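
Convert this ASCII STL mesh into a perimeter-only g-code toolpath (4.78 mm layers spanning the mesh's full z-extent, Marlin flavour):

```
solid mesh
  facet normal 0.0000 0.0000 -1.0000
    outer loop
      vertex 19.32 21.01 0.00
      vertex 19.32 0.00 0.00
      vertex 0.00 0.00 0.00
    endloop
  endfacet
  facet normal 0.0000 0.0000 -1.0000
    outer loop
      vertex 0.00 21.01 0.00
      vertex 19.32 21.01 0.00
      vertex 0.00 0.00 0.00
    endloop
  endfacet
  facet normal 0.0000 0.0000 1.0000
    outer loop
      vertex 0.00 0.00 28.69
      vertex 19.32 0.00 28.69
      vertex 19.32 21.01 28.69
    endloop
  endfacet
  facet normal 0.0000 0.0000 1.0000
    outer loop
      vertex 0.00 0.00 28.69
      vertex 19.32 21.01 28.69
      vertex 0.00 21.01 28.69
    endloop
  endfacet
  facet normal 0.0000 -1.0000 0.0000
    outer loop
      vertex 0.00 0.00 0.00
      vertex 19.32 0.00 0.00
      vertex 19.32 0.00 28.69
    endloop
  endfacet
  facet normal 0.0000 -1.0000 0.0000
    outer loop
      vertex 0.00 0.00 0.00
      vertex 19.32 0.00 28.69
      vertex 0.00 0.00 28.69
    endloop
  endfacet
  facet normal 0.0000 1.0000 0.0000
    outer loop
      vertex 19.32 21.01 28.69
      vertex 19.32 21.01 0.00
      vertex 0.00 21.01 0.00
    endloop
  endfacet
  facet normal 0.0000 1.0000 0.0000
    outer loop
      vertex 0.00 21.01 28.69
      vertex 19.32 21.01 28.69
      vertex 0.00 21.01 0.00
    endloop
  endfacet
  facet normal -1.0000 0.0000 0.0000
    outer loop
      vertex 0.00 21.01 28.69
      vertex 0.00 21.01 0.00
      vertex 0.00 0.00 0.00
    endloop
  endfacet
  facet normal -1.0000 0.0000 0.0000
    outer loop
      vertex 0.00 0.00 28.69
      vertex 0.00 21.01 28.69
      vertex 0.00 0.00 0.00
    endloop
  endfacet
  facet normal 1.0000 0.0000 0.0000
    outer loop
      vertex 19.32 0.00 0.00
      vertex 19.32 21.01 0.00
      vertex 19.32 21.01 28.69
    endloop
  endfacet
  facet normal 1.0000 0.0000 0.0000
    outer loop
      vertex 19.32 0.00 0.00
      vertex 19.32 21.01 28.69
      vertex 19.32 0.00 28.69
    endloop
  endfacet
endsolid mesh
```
; perimeter-only toolpath
G21 ; units = mm
G90 ; absolute positioning
G28 ; home
; layer 1
G0 Z4.78
G0 X0.00 Y0.00
G1 X19.32 Y0.00
G1 X19.32 Y21.01
G1 X0.00 Y21.01
G1 X0.00 Y0.00
; layer 2
G0 Z9.56
G0 X0.00 Y0.00
G1 X19.32 Y0.00
G1 X19.32 Y21.01
G1 X0.00 Y21.01
G1 X0.00 Y0.00
; layer 3
G0 Z14.35
G0 X0.00 Y0.00
G1 X19.32 Y0.00
G1 X19.32 Y21.01
G1 X0.00 Y21.01
G1 X0.00 Y0.00
; layer 4
G0 Z19.13
G0 X0.00 Y0.00
G1 X19.32 Y0.00
G1 X19.32 Y21.01
G1 X0.00 Y21.01
G1 X0.00 Y0.00
; layer 5
G0 Z23.91
G0 X0.00 Y0.00
G1 X19.32 Y0.00
G1 X19.32 Y21.01
G1 X0.00 Y21.01
G1 X0.00 Y0.00
; layer 6
G0 Z28.69
G0 X0.00 Y0.00
G1 X19.32 Y0.00
G1 X19.32 Y21.01
G1 X0.00 Y21.01
G1 X0.00 Y0.00
M2 ; end

The solid is a rectangular box, roughly 19.3 × 21 mm footprint and 28.7 mm tall. Slicing at Δz = 4.78 mm — 6 equal slices spanning the solid's height, so layer i sits at z = i·h/6 — gives 6 non-empty perimeters. Each is a 4-segment closed polygon; G0 lifts to the layer z and rapids to the start vertex, then G1 traces the edges.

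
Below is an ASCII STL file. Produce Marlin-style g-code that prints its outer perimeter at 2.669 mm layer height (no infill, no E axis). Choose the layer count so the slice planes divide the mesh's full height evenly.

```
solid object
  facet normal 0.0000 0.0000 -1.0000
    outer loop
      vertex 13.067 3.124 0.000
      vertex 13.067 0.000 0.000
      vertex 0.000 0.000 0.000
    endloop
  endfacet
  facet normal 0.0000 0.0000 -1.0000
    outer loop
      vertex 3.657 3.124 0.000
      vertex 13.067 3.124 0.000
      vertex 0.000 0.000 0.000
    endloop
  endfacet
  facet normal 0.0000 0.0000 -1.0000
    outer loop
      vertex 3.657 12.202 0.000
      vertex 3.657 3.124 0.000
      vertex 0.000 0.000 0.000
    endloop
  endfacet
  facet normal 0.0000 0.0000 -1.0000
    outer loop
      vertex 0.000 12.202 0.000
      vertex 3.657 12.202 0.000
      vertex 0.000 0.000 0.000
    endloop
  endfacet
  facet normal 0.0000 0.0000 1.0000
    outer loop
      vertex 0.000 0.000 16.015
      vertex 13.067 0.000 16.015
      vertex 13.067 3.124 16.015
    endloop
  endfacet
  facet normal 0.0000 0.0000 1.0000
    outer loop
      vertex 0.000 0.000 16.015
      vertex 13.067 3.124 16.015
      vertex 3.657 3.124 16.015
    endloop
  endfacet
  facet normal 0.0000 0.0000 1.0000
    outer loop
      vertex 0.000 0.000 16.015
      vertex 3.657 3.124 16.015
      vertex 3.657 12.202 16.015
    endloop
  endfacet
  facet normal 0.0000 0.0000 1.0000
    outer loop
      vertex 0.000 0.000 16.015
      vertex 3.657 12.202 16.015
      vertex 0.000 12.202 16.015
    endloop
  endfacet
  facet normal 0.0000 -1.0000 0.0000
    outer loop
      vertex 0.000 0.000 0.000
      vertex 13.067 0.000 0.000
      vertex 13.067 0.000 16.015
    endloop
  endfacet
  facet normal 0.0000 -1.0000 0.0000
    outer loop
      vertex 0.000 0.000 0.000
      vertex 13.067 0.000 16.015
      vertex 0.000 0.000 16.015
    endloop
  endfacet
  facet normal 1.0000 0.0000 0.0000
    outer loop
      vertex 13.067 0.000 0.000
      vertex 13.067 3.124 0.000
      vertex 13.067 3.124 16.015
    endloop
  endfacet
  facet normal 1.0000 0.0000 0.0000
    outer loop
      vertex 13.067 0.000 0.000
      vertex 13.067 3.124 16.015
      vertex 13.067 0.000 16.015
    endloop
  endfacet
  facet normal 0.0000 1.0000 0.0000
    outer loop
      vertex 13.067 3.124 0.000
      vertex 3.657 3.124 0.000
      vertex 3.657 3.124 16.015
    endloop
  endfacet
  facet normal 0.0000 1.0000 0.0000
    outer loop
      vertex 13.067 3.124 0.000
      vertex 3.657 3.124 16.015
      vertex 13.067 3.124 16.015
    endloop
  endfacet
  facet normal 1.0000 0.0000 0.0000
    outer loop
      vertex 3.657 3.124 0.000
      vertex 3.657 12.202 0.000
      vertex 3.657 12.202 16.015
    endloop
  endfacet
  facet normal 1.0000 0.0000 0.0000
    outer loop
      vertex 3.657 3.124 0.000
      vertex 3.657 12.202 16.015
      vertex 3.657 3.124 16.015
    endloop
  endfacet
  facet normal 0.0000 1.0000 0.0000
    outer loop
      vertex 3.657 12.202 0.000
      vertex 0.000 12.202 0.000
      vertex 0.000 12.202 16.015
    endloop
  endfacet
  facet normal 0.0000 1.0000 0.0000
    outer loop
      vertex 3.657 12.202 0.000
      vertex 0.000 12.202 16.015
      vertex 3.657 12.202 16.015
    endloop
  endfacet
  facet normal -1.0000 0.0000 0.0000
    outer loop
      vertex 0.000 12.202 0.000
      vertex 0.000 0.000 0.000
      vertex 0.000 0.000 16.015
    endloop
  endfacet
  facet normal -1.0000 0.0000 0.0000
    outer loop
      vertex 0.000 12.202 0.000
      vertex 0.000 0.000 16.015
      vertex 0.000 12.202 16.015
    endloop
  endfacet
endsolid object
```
; perimeter-only toolpath
G21 ; units = mm
G90 ; absolute positioning
G28 ; home
; layer 1
G0 Z2.669
G0 X0.000 Y0.000
G1 X13.067 Y0.000
G1 X13.067 Y3.124
G1 X3.657 Y3.124
G1 X3.657 Y12.202
G1 X0.000 Y12.202
G1 X0.000 Y0.000
; layer 2
G0 Z5.338
G0 X0.000 Y0.000
G1 X13.067 Y0.000
G1 X13.067 Y3.124
G1 X3.657 Y3.124
G1 X3.657 Y12.202
G1 X0.000 Y12.202
G1 X0.000 Y0.000
; layer 3
G0 Z8.008
G0 X0.000 Y0.000
G1 X13.067 Y0.000
G1 X13.067 Y3.124
G1 X3.657 Y3.124
G1 X3.657 Y12.202
G1 X0.000 Y12.202
G1 X0.000 Y0.000
; layer 4
G0 Z10.677
G0 X0.000 Y0.000
G1 X13.067 Y0.000
G1 X13.067 Y3.124
G1 X3.657 Y3.124
G1 X3.657 Y12.202
G1 X0.000 Y12.202
G1 X0.000 Y0.000
; layer 5
G0 Z13.346
G0 X0.000 Y0.000
G1 X13.067 Y0.000
G1 X13.067 Y3.124
G1 X3.657 Y3.124
G1 X3.657 Y12.202
G1 X0.000 Y12.202
G1 X0.000 Y0.000
; layer 6
G0 Z16.015
G0 X0.000 Y0.000
G1 X13.067 Y0.000
G1 X13.067 Y3.124
G1 X3.657 Y3.124
G1 X3.657 Y12.202
G1 X0.000 Y12.202
G1 X0.000 Y0.000
M2 ; end

The solid is an L-shaped prism: outer 13.1 × 12.2 mm, arm thicknesses ≈ 3.12 mm (horizontal) and 3.66 mm (vertical), extruded 16 mm in z. Slicing at Δz = 2.669 mm — 6 equal slices spanning the solid's height, so layer i sits at z = i·h/6 — gives 6 non-empty perimeters. Each is a 6-segment closed polygon; G0 lifts to the layer z and rapids to the start vertex, then G1 traces the edges.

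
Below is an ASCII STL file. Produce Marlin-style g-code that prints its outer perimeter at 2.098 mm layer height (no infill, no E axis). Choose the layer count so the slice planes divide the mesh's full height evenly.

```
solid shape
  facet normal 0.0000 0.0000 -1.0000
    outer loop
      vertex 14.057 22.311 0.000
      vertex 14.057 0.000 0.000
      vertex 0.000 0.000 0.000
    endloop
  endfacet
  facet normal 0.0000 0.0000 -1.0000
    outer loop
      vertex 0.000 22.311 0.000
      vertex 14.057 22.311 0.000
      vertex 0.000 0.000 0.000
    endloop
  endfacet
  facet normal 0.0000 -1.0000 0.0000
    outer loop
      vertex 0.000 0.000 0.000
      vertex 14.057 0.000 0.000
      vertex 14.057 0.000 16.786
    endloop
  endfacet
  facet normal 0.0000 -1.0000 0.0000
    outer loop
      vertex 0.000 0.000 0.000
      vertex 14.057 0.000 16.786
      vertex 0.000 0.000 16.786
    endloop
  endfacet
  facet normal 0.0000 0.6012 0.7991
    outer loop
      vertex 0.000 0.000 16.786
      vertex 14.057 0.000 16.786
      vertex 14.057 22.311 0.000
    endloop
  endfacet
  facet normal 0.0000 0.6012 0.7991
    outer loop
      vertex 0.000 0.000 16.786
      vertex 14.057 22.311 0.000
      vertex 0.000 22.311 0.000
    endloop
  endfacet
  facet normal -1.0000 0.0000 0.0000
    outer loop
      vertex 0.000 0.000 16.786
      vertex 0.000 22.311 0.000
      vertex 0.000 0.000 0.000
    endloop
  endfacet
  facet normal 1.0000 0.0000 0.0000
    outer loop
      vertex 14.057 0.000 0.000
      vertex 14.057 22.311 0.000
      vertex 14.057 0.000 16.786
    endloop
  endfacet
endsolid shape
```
; perimeter-only toolpath
G21 ; units = mm
G90 ; absolute positioning
G28 ; home
; layer 1
G0 Z2.098
G0 X0.000 Y0.000
G1 X14.057 Y0.000
G1 X14.057 Y19.522
G1 X0.000 Y19.522
G1 X0.000 Y0.000
; layer 2
G0 Z4.197
G0 X0.000 Y0.000
G1 X14.057 Y0.000
G1 X14.057 Y16.733
G1 X0.000 Y16.733
G1 X0.000 Y0.000
; layer 3
G0 Z6.295
G0 X0.000 Y0.000
G1 X14.057 Y0.000
G1 X14.057 Y13.944
G1 X0.000 Y13.944
G1 X0.000 Y0.000
; layer 4
G0 Z8.393
G0 X0.000 Y0.000
G1 X14.057 Y0.000
G1 X14.057 Y11.155
G1 X0.000 Y11.155
G1 X0.000 Y0.000
; layer 5
G0 Z10.491
G0 X0.000 Y0.000
G1 X14.057 Y0.000
G1 X14.057 Y8.367
G1 X0.000 Y8.367
G1 X0.000 Y0.000
; layer 6
G0 Z12.590
G0 X0.000 Y0.000
G1 X14.057 Y0.000
G1 X14.057 Y5.578
G1 X0.000 Y5.578
G1 X0.000 Y0.000
; layer 7
G0 Z14.688
G0 X0.000 Y0.000
G1 X14.057 Y0.000
G1 X14.057 Y2.789
G1 X0.000 Y2.789
G1 X0.000 Y0.000
M2 ; end

The solid is a wedge (ramp): 14.1 × 22.3 mm base, rising to 16.8 mm along the y=0 edge and sloping linearly to z=0 at y=22.3. Slicing at Δz = 2.098 mm — 8 equal slices spanning the solid's height, so layer i sits at z = i·h/8 — gives 7 non-empty perimeters. Each is a 4-segment closed polygon; G0 lifts to the layer z and rapids to the start vertex, then G1 traces the edges. The cross-section shrinks linearly with z (the slice at the apex is degenerate and omitted).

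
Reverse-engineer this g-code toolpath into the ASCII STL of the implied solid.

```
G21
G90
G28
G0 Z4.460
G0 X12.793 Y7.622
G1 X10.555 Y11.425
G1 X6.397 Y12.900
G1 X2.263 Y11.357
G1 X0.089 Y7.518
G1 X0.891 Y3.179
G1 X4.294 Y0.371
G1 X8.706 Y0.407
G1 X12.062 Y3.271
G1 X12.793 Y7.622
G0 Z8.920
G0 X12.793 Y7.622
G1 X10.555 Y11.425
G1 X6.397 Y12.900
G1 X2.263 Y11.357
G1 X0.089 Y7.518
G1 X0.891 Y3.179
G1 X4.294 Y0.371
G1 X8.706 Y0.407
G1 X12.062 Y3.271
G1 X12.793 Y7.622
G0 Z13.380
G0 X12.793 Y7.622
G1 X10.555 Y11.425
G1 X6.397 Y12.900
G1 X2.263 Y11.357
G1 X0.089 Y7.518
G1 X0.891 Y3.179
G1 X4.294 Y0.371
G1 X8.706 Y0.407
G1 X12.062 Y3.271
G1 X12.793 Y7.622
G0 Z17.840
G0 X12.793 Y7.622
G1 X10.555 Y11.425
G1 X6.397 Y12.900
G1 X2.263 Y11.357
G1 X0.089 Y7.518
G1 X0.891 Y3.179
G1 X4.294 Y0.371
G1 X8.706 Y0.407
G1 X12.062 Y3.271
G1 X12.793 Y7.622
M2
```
solid part
  facet normal 0.0000 0.0000 -1.0000
    outer loop
      vertex 6.397 12.900 0.000
      vertex 10.555 11.425 0.000
      vertex 12.793 7.622 0.000
    endloop
  endfacet
  facet normal 0.0000 0.0000 -1.0000
    outer loop
      vertex 2.263 11.357 0.000
      vertex 6.397 12.900 0.000
      vertex 12.793 7.622 0.000
    endloop
  endfacet
  facet normal 0.0000 0.0000 -1.0000
    outer loop
      vertex 0.089 7.518 0.000
      vertex 2.263 11.357 0.000
      vertex 12.793 7.622 0.000
    endloop
  endfacet
  facet normal 0.0000 0.0000 -1.0000
    outer loop
      vertex 0.891 3.179 0.000
      vertex 0.089 7.518 0.000
      vertex 12.793 7.622 0.000
    endloop
  endfacet
  facet normal 0.0000 0.0000 -1.0000
    outer loop
      vertex 4.294 0.371 0.000
      vertex 0.891 3.179 0.000
      vertex 12.793 7.622 0.000
    endloop
  endfacet
  facet normal 0.0000 0.0000 -1.0000
    outer loop
      vertex 8.706 0.407 0.000
      vertex 4.294 0.371 0.000
      vertex 12.793 7.622 0.000
    endloop
  endfacet
  facet normal 0.0000 0.0000 -1.0000
    outer loop
      vertex 12.062 3.271 0.000
      vertex 8.706 0.407 0.000
      vertex 12.793 7.622 0.000
    endloop
  endfacet
  facet normal 0.0000 0.0000 1.0000
    outer loop
      vertex 12.793 7.622 17.840
      vertex 10.555 11.425 17.840
      vertex 6.397 12.900 17.840
    endloop
  endfacet
  facet normal 0.0000 0.0000 1.0000
    outer loop
      vertex 12.793 7.622 17.840
      vertex 6.397 12.900 17.840
      vertex 2.263 11.357 17.840
    endloop
  endfacet
  facet normal 0.0000 0.0000 1.0000
    outer loop
      vertex 12.793 7.622 17.840
      vertex 2.263 11.357 17.840
      vertex 0.089 7.518 17.840
    endloop
  endfacet
  facet normal 0.0000 0.0000 1.0000
    outer loop
      vertex 12.793 7.622 17.840
      vertex 0.089 7.518 17.840
      vertex 0.891 3.179 17.840
    endloop
  endfacet
  facet normal 0.0000 0.0000 1.0000
    outer loop
      vertex 12.793 7.622 17.840
      vertex 0.891 3.179 17.840
      vertex 4.294 0.371 17.840
    endloop
  endfacet
  facet normal 0.0000 0.0000 1.0000
    outer loop
      vertex 12.793 7.622 17.840
      vertex 4.294 0.371 17.840
      vertex 8.706 0.407 17.840
    endloop
  endfacet
  facet normal 0.0000 0.0000 1.0000
    outer loop
      vertex 12.793 7.622 17.840
      vertex 8.706 0.407 17.840
      vertex 12.062 3.271 17.840
    endloop
  endfacet
  facet normal 0.8618 0.5072 0.0000
    outer loop
      vertex 12.793 7.622 0.000
      vertex 10.555 11.425 0.000
      vertex 10.555 11.425 17.840
    endloop
  endfacet
  facet normal 0.8618 0.5072 0.0000
    outer loop
      vertex 12.793 7.622 0.000
      vertex 10.555 11.425 17.840
      vertex 12.793 7.622 17.840
    endloop
  endfacet
  facet normal 0.3343 0.9425 0.0000
    outer loop
      vertex 10.555 11.425 0.000
      vertex 6.397 12.900 0.000
      vertex 6.397 12.900 17.840
    endloop
  endfacet
  facet normal 0.3343 0.9425 0.0000
    outer loop
      vertex 10.555 11.425 0.000
      vertex 6.397 12.900 17.840
      vertex 10.555 11.425 17.840
    endloop
  endfacet
  facet normal -0.3497 0.9369 0.0000
    outer loop
      vertex 6.397 12.900 0.000
      vertex 2.263 11.357 0.000
      vertex 2.263 11.357 17.840
    endloop
  endfacet
  facet normal -0.3497 0.9369 0.0000
    outer loop
      vertex 6.397 12.900 0.000
      vertex 2.263 11.357 17.840
      vertex 6.397 12.900 17.840
    endloop
  endfacet
  facet normal -0.8702 0.4928 0.0000
    outer loop
      vertex 2.263 11.357 0.000
      vertex 0.089 7.518 0.000
      vertex 0.089 7.518 17.840
    endloop
  endfacet
  facet normal -0.8702 0.4928 0.0000
    outer loop
      vertex 2.263 11.357 0.000
      vertex 0.089 7.518 17.840
      vertex 2.263 11.357 17.840
    endloop
  endfacet
  facet normal -0.9833 -0.1818 0.0000
    outer loop
      vertex 0.089 7.518 0.000
      vertex 0.891 3.179 0.000
      vertex 0.891 3.179 17.840
    endloop
  endfacet
  facet normal -0.9833 -0.1818 0.0000
    outer loop
      vertex 0.089 7.518 0.000
      vertex 0.891 3.179 17.840
      vertex 0.089 7.518 17.840
    endloop
  endfacet
  facet normal -0.6365 -0.7713 0.0000
    outer loop
      vertex 0.891 3.179 0.000
      vertex 4.294 0.371 0.000
      vertex 4.294 0.371 17.840
    endloop
  endfacet
  facet normal -0.6365 -0.7713 0.0000
    outer loop
      vertex 0.891 3.179 0.000
      vertex 4.294 0.371 17.840
      vertex 0.891 3.179 17.840
    endloop
  endfacet
  facet normal 0.0082 -1.0000 0.0000
    outer loop
      vertex 4.294 0.371 0.000
      vertex 8.706 0.407 0.000
      vertex 8.706 0.407 17.840
    endloop
  endfacet
  facet normal 0.0082 -1.0000 0.0000
    outer loop
      vertex 4.294 0.371 0.000
      vertex 8.706 0.407 17.840
      vertex 4.294 0.371 17.840
    endloop
  endfacet
  facet normal 0.6491 -0.7607 0.0000
    outer loop
      vertex 8.706 0.407 0.000
      vertex 12.062 3.271 0.000
      vertex 12.062 3.271 17.840
    endloop
  endfacet
  facet normal 0.6491 -0.7607 0.0000
    outer loop
      vertex 8.706 0.407 0.000
      vertex 12.062 3.271 17.840
      vertex 8.706 0.407 17.840
    endloop
  endfacet
  facet normal 0.9862 -0.1657 0.0000
    outer loop
      vertex 12.062 3.271 0.000
      vertex 12.793 7.622 0.000
      vertex 12.793 7.622 17.840
    endloop
  endfacet
  facet normal 0.9862 -0.1657 0.0000
    outer loop
      vertex 12.062 3.271 0.000
      vertex 12.793 7.622 17.840
      vertex 12.062 3.271 17.840
    endloop
  endfacet
endsolid part

The G0 Z moves step by Δz≈4.460 mm. Every layer's G1 loop is the same polygon, so the solid is a straight extrusion of it from z=0 to z≈17.8. Closing with flat bottom and top caps and triangulating gives 32 facets — a regular 9-sided prism (a cylinder approximated with 9 flat sides), circumscribed radius ≈ 6.45 mm, height ≈ 17.8 mm.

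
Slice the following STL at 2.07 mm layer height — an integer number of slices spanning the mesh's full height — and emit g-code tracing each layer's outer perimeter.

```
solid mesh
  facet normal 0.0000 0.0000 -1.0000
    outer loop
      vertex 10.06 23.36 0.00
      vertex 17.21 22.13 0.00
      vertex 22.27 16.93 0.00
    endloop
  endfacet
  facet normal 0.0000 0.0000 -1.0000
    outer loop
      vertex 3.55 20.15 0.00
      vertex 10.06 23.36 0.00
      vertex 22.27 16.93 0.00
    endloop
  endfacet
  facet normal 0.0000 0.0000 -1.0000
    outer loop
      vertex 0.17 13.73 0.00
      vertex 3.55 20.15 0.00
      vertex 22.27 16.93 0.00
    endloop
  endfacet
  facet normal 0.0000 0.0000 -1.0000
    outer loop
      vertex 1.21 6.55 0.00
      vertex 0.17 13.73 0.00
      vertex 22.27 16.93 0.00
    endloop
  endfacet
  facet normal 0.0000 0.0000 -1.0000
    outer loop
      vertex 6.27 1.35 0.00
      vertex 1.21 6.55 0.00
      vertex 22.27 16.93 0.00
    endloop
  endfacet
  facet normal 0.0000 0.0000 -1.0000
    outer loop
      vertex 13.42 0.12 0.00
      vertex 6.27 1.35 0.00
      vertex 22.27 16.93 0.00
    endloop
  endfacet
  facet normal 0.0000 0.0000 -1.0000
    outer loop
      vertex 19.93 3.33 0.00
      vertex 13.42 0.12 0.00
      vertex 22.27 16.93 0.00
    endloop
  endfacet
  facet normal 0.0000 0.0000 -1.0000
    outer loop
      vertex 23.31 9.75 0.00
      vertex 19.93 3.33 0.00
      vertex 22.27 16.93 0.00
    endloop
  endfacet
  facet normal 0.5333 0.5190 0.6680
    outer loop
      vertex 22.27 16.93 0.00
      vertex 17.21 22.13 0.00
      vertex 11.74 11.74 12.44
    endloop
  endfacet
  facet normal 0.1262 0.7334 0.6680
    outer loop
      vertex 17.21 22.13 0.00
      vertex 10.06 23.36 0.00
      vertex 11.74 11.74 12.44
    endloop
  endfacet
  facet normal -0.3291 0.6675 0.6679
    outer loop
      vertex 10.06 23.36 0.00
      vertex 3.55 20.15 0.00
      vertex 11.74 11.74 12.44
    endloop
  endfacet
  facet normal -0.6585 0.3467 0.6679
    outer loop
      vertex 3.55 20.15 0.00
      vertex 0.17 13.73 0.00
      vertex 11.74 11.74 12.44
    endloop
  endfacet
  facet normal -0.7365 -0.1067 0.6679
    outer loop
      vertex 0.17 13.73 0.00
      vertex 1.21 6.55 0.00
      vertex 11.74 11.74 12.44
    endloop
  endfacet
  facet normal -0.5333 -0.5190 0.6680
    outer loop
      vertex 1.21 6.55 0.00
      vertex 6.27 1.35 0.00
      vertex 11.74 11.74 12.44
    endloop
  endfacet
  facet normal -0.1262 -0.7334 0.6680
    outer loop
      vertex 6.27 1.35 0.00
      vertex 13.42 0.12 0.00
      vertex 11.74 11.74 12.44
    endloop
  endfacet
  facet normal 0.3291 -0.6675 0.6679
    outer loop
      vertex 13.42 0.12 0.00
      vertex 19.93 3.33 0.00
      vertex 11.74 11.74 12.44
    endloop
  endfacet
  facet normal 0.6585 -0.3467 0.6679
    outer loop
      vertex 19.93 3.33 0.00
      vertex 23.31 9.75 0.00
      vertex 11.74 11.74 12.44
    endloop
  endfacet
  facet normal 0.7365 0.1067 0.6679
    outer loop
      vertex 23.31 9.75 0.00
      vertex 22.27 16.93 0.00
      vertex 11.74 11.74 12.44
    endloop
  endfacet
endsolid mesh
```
; perimeter-only toolpath
G21 ; units = mm
G90 ; absolute positioning
G28 ; home
; layer 1
G0 Z2.07
G0 X20.52 Y16.07
G1 X16.30 Y20.40
G1 X10.34 Y21.42
G1 X4.92 Y18.75
G1 X2.10 Y13.40
G1 X2.96 Y7.41
G1 X7.18 Y3.08
G1 X13.14 Y2.06
G1 X18.57 Y4.73
G1 X21.38 Y10.08
G1 X20.52 Y16.07
; layer 2
G0 Z4.15
G0 X18.76 Y15.20
G1 X15.39 Y18.67
G1 X10.62 Y19.49
G1 X6.28 Y17.35
G1 X4.03 Y13.07
G1 X4.72 Y8.28
G1 X8.09 Y4.81
G1 X12.86 Y3.99
G1 X17.20 Y6.13
G1 X19.45 Y10.41
G1 X18.76 Y15.20
; layer 3
G0 Z6.22
G0 X17.00 Y14.34
G1 X14.48 Y16.93
G1 X10.90 Y17.55
G1 X7.64 Y15.95
G1 X5.96 Y12.73
G1 X6.47 Y9.14
G1 X9.00 Y6.54
G1 X12.58 Y5.93
G1 X15.84 Y7.54
G1 X17.52 Y10.75
G1 X17.00 Y14.34
; layer 4
G0 Z8.29
G0 X15.25 Y13.47
G1 X13.56 Y15.20
G1 X11.18 Y15.61
G1 X9.01 Y14.54
G1 X7.88 Y12.40
G1 X8.23 Y10.01
G1 X9.92 Y8.28
G1 X12.30 Y7.87
G1 X14.47 Y8.94
G1 X15.60 Y11.08
G1 X15.25 Y13.47
; layer 5
G0 Z10.37
G0 X13.49 Y12.60
G1 X12.65 Y13.47
G1 X11.46 Y13.68
G1 X10.38 Y13.14
G1 X9.81 Y12.07
G1 X9.98 Y10.88
G1 X10.83 Y10.01
G1 X12.02 Y9.80
G1 X13.10 Y10.34
G1 X13.67 Y11.41
G1 X13.49 Y12.60
M2 ; end

The solid is a regular 10-sided pyramid, base circumscribed radius ≈ 11.7 mm, apex at z ≈ 12.4 mm. Slicing at Δz = 2.07 mm — 6 equal slices spanning the solid's height, so layer i sits at z = i·h/6 — gives 5 non-empty perimeters. Each is a 10-segment closed polygon; G0 lifts to the layer z and rapids to the start vertex, then G1 traces the edges. The cross-section shrinks linearly with z (the slice at the apex is degenerate and omitted).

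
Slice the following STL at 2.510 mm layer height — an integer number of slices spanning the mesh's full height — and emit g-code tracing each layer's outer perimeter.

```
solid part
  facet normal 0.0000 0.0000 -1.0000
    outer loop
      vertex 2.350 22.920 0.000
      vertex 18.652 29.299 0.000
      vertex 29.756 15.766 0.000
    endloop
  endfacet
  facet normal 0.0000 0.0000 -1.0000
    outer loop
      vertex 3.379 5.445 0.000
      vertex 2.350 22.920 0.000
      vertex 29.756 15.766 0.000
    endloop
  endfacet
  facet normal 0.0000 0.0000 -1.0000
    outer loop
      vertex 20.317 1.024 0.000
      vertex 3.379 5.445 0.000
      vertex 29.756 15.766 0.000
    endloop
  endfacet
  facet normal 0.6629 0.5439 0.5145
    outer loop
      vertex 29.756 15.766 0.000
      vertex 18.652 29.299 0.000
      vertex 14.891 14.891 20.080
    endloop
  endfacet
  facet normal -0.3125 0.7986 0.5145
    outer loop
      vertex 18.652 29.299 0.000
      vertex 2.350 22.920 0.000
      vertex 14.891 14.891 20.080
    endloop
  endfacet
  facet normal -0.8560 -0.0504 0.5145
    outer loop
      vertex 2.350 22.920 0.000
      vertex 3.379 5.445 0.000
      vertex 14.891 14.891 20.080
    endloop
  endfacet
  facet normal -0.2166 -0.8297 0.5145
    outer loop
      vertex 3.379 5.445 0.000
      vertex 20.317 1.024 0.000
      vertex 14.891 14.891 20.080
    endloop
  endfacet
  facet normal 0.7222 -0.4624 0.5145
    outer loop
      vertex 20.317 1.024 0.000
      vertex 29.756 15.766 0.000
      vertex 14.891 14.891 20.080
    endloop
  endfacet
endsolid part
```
; perimeter-only toolpath
G21 ; units = mm
G90 ; absolute positioning
G28 ; home
; layer 1
G0 Z2.510
G0 X27.898 Y15.657
G1 X18.182 Y27.498
G1 X3.918 Y21.916
G1 X4.818 Y6.626
G1 X19.639 Y2.757
G1 X27.898 Y15.657
; layer 2
G0 Z5.020
G0 X26.040 Y15.547
G1 X17.712 Y25.697
G1 X5.485 Y20.913
G1 X6.257 Y7.806
G1 X18.960 Y4.491
G1 X26.040 Y15.547
; layer 3
G0 Z7.530
G0 X24.182 Y15.438
G1 X17.242 Y23.896
G1 X7.053 Y19.909
G1 X7.696 Y8.987
G1 X18.282 Y6.224
G1 X24.182 Y15.438
; layer 4
G0 Z10.040
G0 X22.323 Y15.329
G1 X16.771 Y22.095
G1 X8.620 Y18.905
G1 X9.135 Y10.168
G1 X17.604 Y7.957
G1 X22.323 Y15.329
; layer 5
G0 Z12.550
G0 X20.465 Y15.219
G1 X16.301 Y20.294
G1 X10.188 Y17.902
G1 X10.574 Y11.349
G1 X16.926 Y9.691
G1 X20.465 Y15.219
; layer 6
G0 Z15.060
G0 X18.607 Y15.110
G1 X15.831 Y18.493
G1 X11.756 Y16.898
G1 X12.013 Y12.530
G1 X16.248 Y11.424
G1 X18.607 Y15.110
; layer 7
G0 Z17.570
G0 X16.749 Y15.000
G1 X15.361 Y16.692
G1 X13.323 Y15.895
G1 X13.452 Y13.710
G1 X15.569 Y13.158
G1 X16.749 Y15.000
M2 ; end

The solid is a regular 5-sided pyramid, base circumscribed radius ≈ 14.9 mm, apex at z ≈ 20.1 mm. Slicing at Δz = 2.510 mm — 8 equal slices spanning the solid's height, so layer i sits at z = i·h/8 — gives 7 non-empty perimeters. Each is a 5-segment closed polygon; G0 lifts to the layer z and rapids to the start vertex, then G1 traces the edges. The cross-section shrinks linearly with z (the slice at the apex is degenerate and omitted).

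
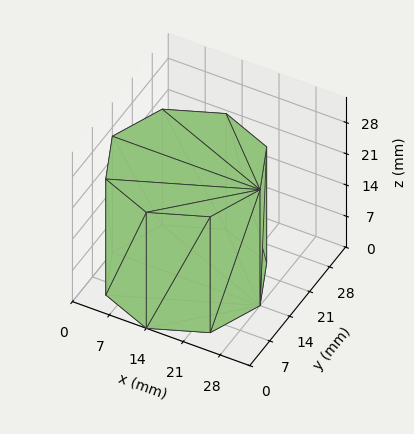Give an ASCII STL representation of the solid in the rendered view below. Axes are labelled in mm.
Reading the render: the shape is a regular 8-sided prism (a cylinder approximated with 8 flat sides), circumscribed radius ≈ 14 mm, height ≈ 26 mm (dimensions read to the nearest mm from the axis ticks). For the STL, each face is triangulated and given an outward normal.

solid part
  facet normal 0.0000 0.0000 -1.0000
    outer loop
      vertex 14.000 28.000 0.000
      vertex 23.899 23.899 0.000
      vertex 28.000 14.000 0.000
    endloop
  endfacet
  facet normal 0.0000 0.0000 -1.0000
    outer loop
      vertex 4.101 23.899 0.000
      vertex 14.000 28.000 0.000
      vertex 28.000 14.000 0.000
    endloop
  endfacet
  facet normal 0.0000 0.0000 -1.0000
    outer loop
      vertex 0.000 14.000 0.000
      vertex 4.101 23.899 0.000
      vertex 28.000 14.000 0.000
    endloop
  endfacet
  facet normal 0.0000 0.0000 -1.0000
    outer loop
      vertex 4.101 4.101 0.000
      vertex 0.000 14.000 0.000
      vertex 28.000 14.000 0.000
    endloop
  endfacet
  facet normal 0.0000 0.0000 -1.0000
    outer loop
      vertex 14.000 0.000 0.000
      vertex 4.101 4.101 0.000
      vertex 28.000 14.000 0.000
    endloop
  endfacet
  facet normal 0.0000 0.0000 -1.0000
    outer loop
      vertex 23.899 4.101 0.000
      vertex 14.000 0.000 0.000
      vertex 28.000 14.000 0.000
    endloop
  endfacet
  facet normal 0.0000 0.0000 1.0000
    outer loop
      vertex 28.000 14.000 26.000
      vertex 23.899 23.899 26.000
      vertex 14.000 28.000 26.000
    endloop
  endfacet
  facet normal 0.0000 0.0000 1.0000
    outer loop
      vertex 28.000 14.000 26.000
      vertex 14.000 28.000 26.000
      vertex 4.101 23.899 26.000
    endloop
  endfacet
  facet normal 0.0000 0.0000 1.0000
    outer loop
      vertex 28.000 14.000 26.000
      vertex 4.101 23.899 26.000
      vertex 0.000 14.000 26.000
    endloop
  endfacet
  facet normal 0.0000 0.0000 1.0000
    outer loop
      vertex 28.000 14.000 26.000
      vertex 0.000 14.000 26.000
      vertex 4.101 4.101 26.000
    endloop
  endfacet
  facet normal 0.0000 0.0000 1.0000
    outer loop
      vertex 28.000 14.000 26.000
      vertex 4.101 4.101 26.000
      vertex 14.000 0.000 26.000
    endloop
  endfacet
  facet normal 0.0000 0.0000 1.0000
    outer loop
      vertex 28.000 14.000 26.000
      vertex 14.000 0.000 26.000
      vertex 23.899 4.101 26.000
    endloop
  endfacet
  facet normal 0.9239 0.3827 0.0000
    outer loop
      vertex 28.000 14.000 0.000
      vertex 23.899 23.899 0.000
      vertex 23.899 23.899 26.000
    endloop
  endfacet
  facet normal 0.9239 0.3827 0.0000
    outer loop
      vertex 28.000 14.000 0.000
      vertex 23.899 23.899 26.000
      vertex 28.000 14.000 26.000
    endloop
  endfacet
  facet normal 0.3827 0.9239 0.0000
    outer loop
      vertex 23.899 23.899 0.000
      vertex 14.000 28.000 0.000
      vertex 14.000 28.000 26.000
    endloop
  endfacet
  facet normal 0.3827 0.9239 0.0000
    outer loop
      vertex 23.899 23.899 0.000
      vertex 14.000 28.000 26.000
      vertex 23.899 23.899 26.000
    endloop
  endfacet
  facet normal -0.3827 0.9239 0.0000
    outer loop
      vertex 14.000 28.000 0.000
      vertex 4.101 23.899 0.000
      vertex 4.101 23.899 26.000
    endloop
  endfacet
  facet normal -0.3827 0.9239 0.0000
    outer loop
      vertex 14.000 28.000 0.000
      vertex 4.101 23.899 26.000
      vertex 14.000 28.000 26.000
    endloop
  endfacet
  facet normal -0.9239 0.3827 0.0000
    outer loop
      vertex 4.101 23.899 0.000
      vertex 0.000 14.000 0.000
      vertex 0.000 14.000 26.000
    endloop
  endfacet
  facet normal -0.9239 0.3827 0.0000
    outer loop
      vertex 4.101 23.899 0.000
      vertex 0.000 14.000 26.000
      vertex 4.101 23.899 26.000
    endloop
  endfacet
  facet normal -0.9239 -0.3827 0.0000
    outer loop
      vertex 0.000 14.000 0.000
      vertex 4.101 4.101 0.000
      vertex 4.101 4.101 26.000
    endloop
  endfacet
  facet normal -0.9239 -0.3827 0.0000
    outer loop
      vertex 0.000 14.000 0.000
      vertex 4.101 4.101 26.000
      vertex 0.000 14.000 26.000
    endloop
  endfacet
  facet normal -0.3827 -0.9239 0.0000
    outer loop
      vertex 4.101 4.101 0.000
      vertex 14.000 0.000 0.000
      vertex 14.000 0.000 26.000
    endloop
  endfacet
  facet normal -0.3827 -0.9239 0.0000
    outer loop
      vertex 4.101 4.101 0.000
      vertex 14.000 0.000 26.000
      vertex 4.101 4.101 26.000
    endloop
  endfacet
  facet normal 0.3827 -0.9239 0.0000
    outer loop
      vertex 14.000 0.000 0.000
      vertex 23.899 4.101 0.000
      vertex 23.899 4.101 26.000
    endloop
  endfacet
  facet normal 0.3827 -0.9239 0.0000
    outer loop
      vertex 14.000 0.000 0.000
      vertex 23.899 4.101 26.000
      vertex 14.000 0.000 26.000
    endloop
  endfacet
  facet normal 0.9239 -0.3827 0.0000
    outer loop
      vertex 23.899 4.101 0.000
      vertex 28.000 14.000 0.000
      vertex 28.000 14.000 26.000
    endloop
  endfacet
  facet normal 0.9239 -0.3827 0.0000
    outer loop
      vertex 23.899 4.101 0.000
      vertex 28.000 14.000 26.000
      vertex 23.899 4.101 26.000
    endloop
  endfacet
endsolid part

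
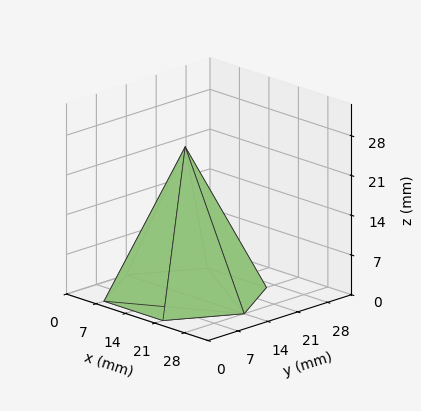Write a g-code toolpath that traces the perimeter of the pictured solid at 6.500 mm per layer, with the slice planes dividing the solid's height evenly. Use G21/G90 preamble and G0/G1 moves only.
Reading the render: the shape is a regular 6-sided pyramid, base circumscribed radius ≈ 14 mm, apex at z ≈ 26 mm (dimensions read to the nearest mm from the axis ticks). For the g-code, the solid's height is divided into equal slices at the stated Δz and each level perimeter traced with G1 moves after a G0 lift.

; perimeter-only toolpath
G21 ; units = mm
G90 ; absolute positioning
G28 ; home
; layer 1
G0 Z6.500
G0 X24.500 Y14.000
G1 X19.250 Y23.093
G1 X8.750 Y23.093
G1 X3.500 Y14.000
G1 X8.750 Y4.907
G1 X19.250 Y4.907
G1 X24.500 Y14.000
; layer 2
G0 Z13.000
G0 X21.000 Y14.000
G1 X17.500 Y20.062
G1 X10.500 Y20.062
G1 X7.000 Y14.000
G1 X10.500 Y7.938
G1 X17.500 Y7.938
G1 X21.000 Y14.000
; layer 3
G0 Z19.500
G0 X17.500 Y14.000
G1 X15.750 Y17.031
G1 X12.250 Y17.031
G1 X10.500 Y14.000
G1 X12.250 Y10.969
G1 X15.750 Y10.969
G1 X17.500 Y14.000
M2 ; end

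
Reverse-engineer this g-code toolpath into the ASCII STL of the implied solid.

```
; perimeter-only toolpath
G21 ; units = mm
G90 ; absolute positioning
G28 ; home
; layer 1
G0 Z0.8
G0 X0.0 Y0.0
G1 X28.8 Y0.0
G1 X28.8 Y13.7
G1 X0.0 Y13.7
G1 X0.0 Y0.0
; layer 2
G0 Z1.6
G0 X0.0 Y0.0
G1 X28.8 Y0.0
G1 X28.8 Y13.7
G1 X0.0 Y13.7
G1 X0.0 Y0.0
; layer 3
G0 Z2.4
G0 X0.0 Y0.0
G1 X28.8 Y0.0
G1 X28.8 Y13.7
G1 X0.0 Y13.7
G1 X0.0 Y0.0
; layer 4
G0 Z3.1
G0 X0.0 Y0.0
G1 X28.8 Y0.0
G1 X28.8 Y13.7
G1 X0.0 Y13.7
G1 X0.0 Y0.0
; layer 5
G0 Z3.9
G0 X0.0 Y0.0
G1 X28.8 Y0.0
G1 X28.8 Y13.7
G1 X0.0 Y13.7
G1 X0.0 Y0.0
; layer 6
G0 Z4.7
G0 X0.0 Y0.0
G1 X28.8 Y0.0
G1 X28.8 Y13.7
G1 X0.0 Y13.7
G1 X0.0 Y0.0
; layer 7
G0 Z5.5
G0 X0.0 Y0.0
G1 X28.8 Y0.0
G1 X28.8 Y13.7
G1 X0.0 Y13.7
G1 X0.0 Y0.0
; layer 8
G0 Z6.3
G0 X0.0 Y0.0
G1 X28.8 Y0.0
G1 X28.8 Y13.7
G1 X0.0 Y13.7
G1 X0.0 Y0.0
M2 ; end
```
solid part
  facet normal 0.0000 0.0000 -1.0000
    outer loop
      vertex 28.8 13.7 0.0
      vertex 28.8 0.0 0.0
      vertex 0.0 0.0 0.0
    endloop
  endfacet
  facet normal 0.0000 0.0000 -1.0000
    outer loop
      vertex 0.0 13.7 0.0
      vertex 28.8 13.7 0.0
      vertex 0.0 0.0 0.0
    endloop
  endfacet
  facet normal 0.0000 0.0000 1.0000
    outer loop
      vertex 0.0 0.0 6.3
      vertex 28.8 0.0 6.3
      vertex 28.8 13.7 6.3
    endloop
  endfacet
  facet normal 0.0000 0.0000 1.0000
    outer loop
      vertex 0.0 0.0 6.3
      vertex 28.8 13.7 6.3
      vertex 0.0 13.7 6.3
    endloop
  endfacet
  facet normal 0.0000 -1.0000 0.0000
    outer loop
      vertex 0.0 0.0 0.0
      vertex 28.8 0.0 0.0
      vertex 28.8 0.0 6.3
    endloop
  endfacet
  facet normal 0.0000 -1.0000 0.0000
    outer loop
      vertex 0.0 0.0 0.0
      vertex 28.8 0.0 6.3
      vertex 0.0 0.0 6.3
    endloop
  endfacet
  facet normal 0.0000 1.0000 0.0000
    outer loop
      vertex 28.8 13.7 6.3
      vertex 28.8 13.7 0.0
      vertex 0.0 13.7 0.0
    endloop
  endfacet
  facet normal 0.0000 1.0000 0.0000
    outer loop
      vertex 0.0 13.7 6.3
      vertex 28.8 13.7 6.3
      vertex 0.0 13.7 0.0
    endloop
  endfacet
  facet normal -1.0000 0.0000 0.0000
    outer loop
      vertex 0.0 13.7 6.3
      vertex 0.0 13.7 0.0
      vertex 0.0 0.0 0.0
    endloop
  endfacet
  facet normal -1.0000 0.0000 0.0000
    outer loop
      vertex 0.0 0.0 6.3
      vertex 0.0 13.7 6.3
      vertex 0.0 0.0 0.0
    endloop
  endfacet
  facet normal 1.0000 0.0000 0.0000
    outer loop
      vertex 28.8 0.0 0.0
      vertex 28.8 13.7 0.0
      vertex 28.8 13.7 6.3
    endloop
  endfacet
  facet normal 1.0000 0.0000 0.0000
    outer loop
      vertex 28.8 0.0 0.0
      vertex 28.8 13.7 6.3
      vertex 28.8 0.0 6.3
    endloop
  endfacet
endsolid part

The G0 Z moves step by Δz≈0.8 mm. Every layer's G1 loop is the same polygon, so the solid is a straight extrusion of it from z=0 to z≈6.3. Closing with flat bottom and top caps and triangulating gives 12 facets — a rectangular box, roughly 28.8 × 13.7 mm footprint and 6.3 mm tall.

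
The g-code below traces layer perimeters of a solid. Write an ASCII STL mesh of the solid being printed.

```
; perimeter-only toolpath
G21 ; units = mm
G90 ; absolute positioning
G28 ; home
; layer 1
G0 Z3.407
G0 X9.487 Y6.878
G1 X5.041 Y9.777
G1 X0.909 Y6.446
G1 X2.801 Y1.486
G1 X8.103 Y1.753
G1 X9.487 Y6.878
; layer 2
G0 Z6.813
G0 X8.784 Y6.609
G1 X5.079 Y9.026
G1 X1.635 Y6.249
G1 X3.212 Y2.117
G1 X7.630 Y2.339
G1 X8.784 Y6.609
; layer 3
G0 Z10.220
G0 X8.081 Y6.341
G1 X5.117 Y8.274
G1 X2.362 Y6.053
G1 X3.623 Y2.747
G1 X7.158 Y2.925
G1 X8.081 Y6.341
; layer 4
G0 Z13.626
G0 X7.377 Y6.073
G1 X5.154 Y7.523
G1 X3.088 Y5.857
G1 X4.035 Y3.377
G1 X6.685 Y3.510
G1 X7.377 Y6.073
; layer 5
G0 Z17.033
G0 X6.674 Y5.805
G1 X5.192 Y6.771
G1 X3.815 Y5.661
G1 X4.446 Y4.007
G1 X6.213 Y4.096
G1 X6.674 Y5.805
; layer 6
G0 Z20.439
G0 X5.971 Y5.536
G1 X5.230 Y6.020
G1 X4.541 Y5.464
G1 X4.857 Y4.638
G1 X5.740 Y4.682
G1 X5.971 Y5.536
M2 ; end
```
solid part
  facet normal 0.0000 0.0000 -1.0000
    outer loop
      vertex 0.182 6.642 0.000
      vertex 5.003 10.529 0.000
      vertex 10.190 7.146 0.000
    endloop
  endfacet
  facet normal 0.0000 0.0000 -1.0000
    outer loop
      vertex 2.390 0.856 0.000
      vertex 0.182 6.642 0.000
      vertex 10.190 7.146 0.000
    endloop
  endfacet
  facet normal 0.0000 0.0000 -1.0000
    outer loop
      vertex 8.575 1.167 0.000
      vertex 2.390 0.856 0.000
      vertex 10.190 7.146 0.000
    endloop
  endfacet
  facet normal 0.5378 0.8245 0.1759
    outer loop
      vertex 10.190 7.146 0.000
      vertex 5.003 10.529 0.000
      vertex 5.268 5.268 23.846
    endloop
  endfacet
  facet normal -0.6179 0.7663 0.1759
    outer loop
      vertex 5.003 10.529 0.000
      vertex 0.182 6.642 0.000
      vertex 5.268 5.268 23.846
    endloop
  endfacet
  facet normal -0.9197 -0.3510 0.1759
    outer loop
      vertex 0.182 6.642 0.000
      vertex 2.390 0.856 0.000
      vertex 5.268 5.268 23.846
    endloop
  endfacet
  facet normal 0.0494 -0.9832 0.1759
    outer loop
      vertex 2.390 0.856 0.000
      vertex 8.575 1.167 0.000
      vertex 5.268 5.268 23.846
    endloop
  endfacet
  facet normal 0.9503 -0.2567 0.1759
    outer loop
      vertex 8.575 1.167 0.000
      vertex 10.190 7.146 0.000
      vertex 5.268 5.268 23.846
    endloop
  endfacet
endsolid part

The G0 Z moves step by Δz≈3.407 mm. The G1 loops shrink linearly with z, so the solid tapers from its base footprint up to z≈23.8. Closing with a flat bottom cap and the tapered top and triangulating gives 8 facets — a regular 5-sided pyramid, base circumscribed radius ≈ 5.27 mm, apex at z ≈ 23.8 mm.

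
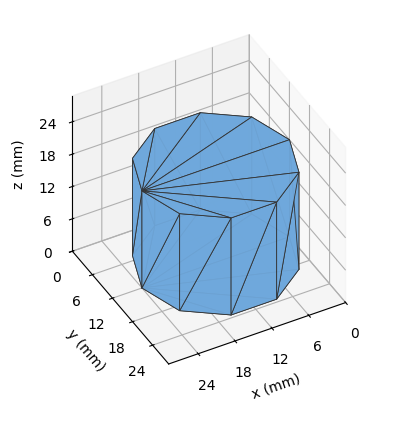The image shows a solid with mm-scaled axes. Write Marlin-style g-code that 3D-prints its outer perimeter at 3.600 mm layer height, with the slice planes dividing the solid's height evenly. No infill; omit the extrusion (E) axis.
Reading the render: the shape is a regular 10-sided prism (a cylinder approximated with 10 flat sides), circumscribed radius ≈ 12 mm, height ≈ 18 mm (dimensions read to the nearest mm from the axis ticks). For the g-code, the solid's height is divided into equal slices at the stated Δz and each level perimeter traced with G1 moves after a G0 lift.

; perimeter-only toolpath
G21 ; units = mm
G90 ; absolute positioning
G28 ; home
; layer 1
G0 Z3.600
G0 X24.000 Y12.000
G1 X21.708 Y19.053
G1 X15.708 Y23.413
G1 X8.292 Y23.413
G1 X2.292 Y19.053
G1 X0.000 Y12.000
G1 X2.292 Y4.947
G1 X8.292 Y0.587
G1 X15.708 Y0.587
G1 X21.708 Y4.947
G1 X24.000 Y12.000
; layer 2
G0 Z7.200
G0 X24.000 Y12.000
G1 X21.708 Y19.053
G1 X15.708 Y23.413
G1 X8.292 Y23.413
G1 X2.292 Y19.053
G1 X0.000 Y12.000
G1 X2.292 Y4.947
G1 X8.292 Y0.587
G1 X15.708 Y0.587
G1 X21.708 Y4.947
G1 X24.000 Y12.000
; layer 3
G0 Z10.800
G0 X24.000 Y12.000
G1 X21.708 Y19.053
G1 X15.708 Y23.413
G1 X8.292 Y23.413
G1 X2.292 Y19.053
G1 X0.000 Y12.000
G1 X2.292 Y4.947
G1 X8.292 Y0.587
G1 X15.708 Y0.587
G1 X21.708 Y4.947
G1 X24.000 Y12.000
; layer 4
G0 Z14.400
G0 X24.000 Y12.000
G1 X21.708 Y19.053
G1 X15.708 Y23.413
G1 X8.292 Y23.413
G1 X2.292 Y19.053
G1 X0.000 Y12.000
G1 X2.292 Y4.947
G1 X8.292 Y0.587
G1 X15.708 Y0.587
G1 X21.708 Y4.947
G1 X24.000 Y12.000
; layer 5
G0 Z18.000
G0 X24.000 Y12.000
G1 X21.708 Y19.053
G1 X15.708 Y23.413
G1 X8.292 Y23.413
G1 X2.292 Y19.053
G1 X0.000 Y12.000
G1 X2.292 Y4.947
G1 X8.292 Y0.587
G1 X15.708 Y0.587
G1 X21.708 Y4.947
G1 X24.000 Y12.000
M2 ; end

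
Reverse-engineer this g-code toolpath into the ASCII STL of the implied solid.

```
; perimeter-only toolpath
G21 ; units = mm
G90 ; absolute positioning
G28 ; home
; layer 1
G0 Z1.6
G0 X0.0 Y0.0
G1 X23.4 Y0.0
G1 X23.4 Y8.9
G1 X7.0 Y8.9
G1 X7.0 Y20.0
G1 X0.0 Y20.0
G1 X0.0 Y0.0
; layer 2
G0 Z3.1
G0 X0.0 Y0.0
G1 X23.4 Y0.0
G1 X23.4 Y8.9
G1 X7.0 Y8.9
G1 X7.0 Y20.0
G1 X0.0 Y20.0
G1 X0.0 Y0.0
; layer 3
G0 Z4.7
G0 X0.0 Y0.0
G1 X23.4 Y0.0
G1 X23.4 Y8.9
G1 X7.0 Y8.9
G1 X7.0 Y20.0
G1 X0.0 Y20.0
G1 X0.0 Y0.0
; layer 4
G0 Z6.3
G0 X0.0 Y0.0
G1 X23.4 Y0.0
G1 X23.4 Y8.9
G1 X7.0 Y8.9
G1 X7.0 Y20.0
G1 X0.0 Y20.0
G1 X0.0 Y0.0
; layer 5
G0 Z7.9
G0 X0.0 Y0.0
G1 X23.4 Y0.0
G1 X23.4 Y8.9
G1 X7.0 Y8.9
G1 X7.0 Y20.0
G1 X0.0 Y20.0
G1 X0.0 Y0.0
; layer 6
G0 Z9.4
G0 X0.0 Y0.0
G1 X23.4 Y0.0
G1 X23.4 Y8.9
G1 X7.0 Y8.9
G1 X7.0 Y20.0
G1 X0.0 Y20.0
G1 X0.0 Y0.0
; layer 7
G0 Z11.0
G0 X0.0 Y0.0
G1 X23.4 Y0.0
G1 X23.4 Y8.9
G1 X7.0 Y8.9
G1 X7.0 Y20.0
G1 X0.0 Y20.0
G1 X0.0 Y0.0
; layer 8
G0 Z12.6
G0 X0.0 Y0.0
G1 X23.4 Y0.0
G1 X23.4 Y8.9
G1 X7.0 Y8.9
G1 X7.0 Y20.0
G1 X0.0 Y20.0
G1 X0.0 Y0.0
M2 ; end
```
solid part
  facet normal 0.0000 0.0000 -1.0000
    outer loop
      vertex 23.4 8.9 0.0
      vertex 23.4 0.0 0.0
      vertex 0.0 0.0 0.0
    endloop
  endfacet
  facet normal 0.0000 0.0000 -1.0000
    outer loop
      vertex 7.0 8.9 0.0
      vertex 23.4 8.9 0.0
      vertex 0.0 0.0 0.0
    endloop
  endfacet
  facet normal 0.0000 0.0000 -1.0000
    outer loop
      vertex 7.0 20.0 0.0
      vertex 7.0 8.9 0.0
      vertex 0.0 0.0 0.0
    endloop
  endfacet
  facet normal 0.0000 0.0000 -1.0000
    outer loop
      vertex 0.0 20.0 0.0
      vertex 7.0 20.0 0.0
      vertex 0.0 0.0 0.0
    endloop
  endfacet
  facet normal 0.0000 0.0000 1.0000
    outer loop
      vertex 0.0 0.0 12.6
      vertex 23.4 0.0 12.6
      vertex 23.4 8.9 12.6
    endloop
  endfacet
  facet normal 0.0000 0.0000 1.0000
    outer loop
      vertex 0.0 0.0 12.6
      vertex 23.4 8.9 12.6
      vertex 7.0 8.9 12.6
    endloop
  endfacet
  facet normal 0.0000 0.0000 1.0000
    outer loop
      vertex 0.0 0.0 12.6
      vertex 7.0 8.9 12.6
      vertex 7.0 20.0 12.6
    endloop
  endfacet
  facet normal 0.0000 0.0000 1.0000
    outer loop
      vertex 0.0 0.0 12.6
      vertex 7.0 20.0 12.6
      vertex 0.0 20.0 12.6
    endloop
  endfacet
  facet normal 0.0000 -1.0000 0.0000
    outer loop
      vertex 0.0 0.0 0.0
      vertex 23.4 0.0 0.0
      vertex 23.4 0.0 12.6
    endloop
  endfacet
  facet normal 0.0000 -1.0000 0.0000
    outer loop
      vertex 0.0 0.0 0.0
      vertex 23.4 0.0 12.6
      vertex 0.0 0.0 12.6
    endloop
  endfacet
  facet normal 1.0000 0.0000 0.0000
    outer loop
      vertex 23.4 0.0 0.0
      vertex 23.4 8.9 0.0
      vertex 23.4 8.9 12.6
    endloop
  endfacet
  facet normal 1.0000 0.0000 0.0000
    outer loop
      vertex 23.4 0.0 0.0
      vertex 23.4 8.9 12.6
      vertex 23.4 0.0 12.6
    endloop
  endfacet
  facet normal 0.0000 1.0000 0.0000
    outer loop
      vertex 23.4 8.9 0.0
      vertex 7.0 8.9 0.0
      vertex 7.0 8.9 12.6
    endloop
  endfacet
  facet normal 0.0000 1.0000 0.0000
    outer loop
      vertex 23.4 8.9 0.0
      vertex 7.0 8.9 12.6
      vertex 23.4 8.9 12.6
    endloop
  endfacet
  facet normal 1.0000 0.0000 0.0000
    outer loop
      vertex 7.0 8.9 0.0
      vertex 7.0 20.0 0.0
      vertex 7.0 20.0 12.6
    endloop
  endfacet
  facet normal 1.0000 0.0000 0.0000
    outer loop
      vertex 7.0 8.9 0.0
      vertex 7.0 20.0 12.6
      vertex 7.0 8.9 12.6
    endloop
  endfacet
  facet normal 0.0000 1.0000 0.0000
    outer loop
      vertex 7.0 20.0 0.0
      vertex 0.0 20.0 0.0
      vertex 0.0 20.0 12.6
    endloop
  endfacet
  facet normal 0.0000 1.0000 0.0000
    outer loop
      vertex 7.0 20.0 0.0
      vertex 0.0 20.0 12.6
      vertex 7.0 20.0 12.6
    endloop
  endfacet
  facet normal -1.0000 0.0000 0.0000
    outer loop
      vertex 0.0 20.0 0.0
      vertex 0.0 0.0 0.0
      vertex 0.0 0.0 12.6
    endloop
  endfacet
  facet normal -1.0000 0.0000 0.0000
    outer loop
      vertex 0.0 20.0 0.0
      vertex 0.0 0.0 12.6
      vertex 0.0 20.0 12.6
    endloop
  endfacet
endsolid part

The G0 Z moves step by Δz≈1.6 mm. Every layer's G1 loop is the same polygon, so the solid is a straight extrusion of it from z=0 to z≈12.6. Closing with flat bottom and top caps and triangulating gives 20 facets — an L-shaped prism: outer 23.4 × 20 mm, arm thicknesses ≈ 8.9 mm (horizontal) and 7 mm (vertical), extruded 12.6 mm in z.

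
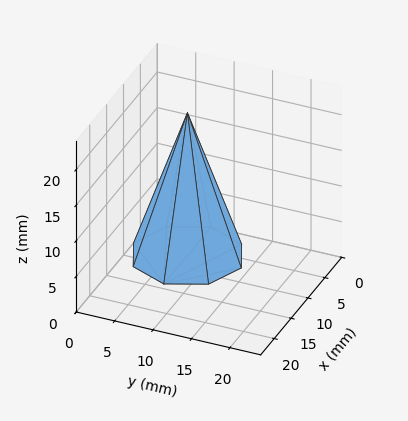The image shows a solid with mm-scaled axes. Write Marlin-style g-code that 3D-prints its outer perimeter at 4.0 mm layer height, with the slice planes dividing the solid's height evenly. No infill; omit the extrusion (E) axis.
Reading the render: the shape is a regular 8-sided pyramid, base circumscribed radius ≈ 7 mm, apex at z ≈ 20 mm (dimensions read to the nearest mm from the axis ticks). For the g-code, the solid's height is divided into equal slices at the stated Δz and each level perimeter traced with G1 moves after a G0 lift.

; perimeter-only toolpath
G21 ; units = mm
G90 ; absolute positioning
G28 ; home
; layer 1
G0 Z4.0
G0 X12.6 Y7.0
G1 X10.9 Y10.9
G1 X7.0 Y12.6
G1 X3.1 Y10.9
G1 X1.4 Y7.0
G1 X3.1 Y3.1
G1 X7.0 Y1.4
G1 X10.9 Y3.1
G1 X12.6 Y7.0
; layer 2
G0 Z8.0
G0 X11.2 Y7.0
G1 X9.9 Y9.9
G1 X7.0 Y11.2
G1 X4.1 Y9.9
G1 X2.8 Y7.0
G1 X4.1 Y4.1
G1 X7.0 Y2.8
G1 X9.9 Y4.1
G1 X11.2 Y7.0
; layer 3
G0 Z12.0
G0 X9.8 Y7.0
G1 X9.0 Y9.0
G1 X7.0 Y9.8
G1 X5.0 Y9.0
G1 X4.2 Y7.0
G1 X5.0 Y5.0
G1 X7.0 Y4.2
G1 X9.0 Y5.0
G1 X9.8 Y7.0
; layer 4
G0 Z16.0
G0 X8.4 Y7.0
G1 X8.0 Y8.0
G1 X7.0 Y8.4
G1 X6.0 Y8.0
G1 X5.6 Y7.0
G1 X6.0 Y6.0
G1 X7.0 Y5.6
G1 X8.0 Y6.0
G1 X8.4 Y7.0
M2 ; end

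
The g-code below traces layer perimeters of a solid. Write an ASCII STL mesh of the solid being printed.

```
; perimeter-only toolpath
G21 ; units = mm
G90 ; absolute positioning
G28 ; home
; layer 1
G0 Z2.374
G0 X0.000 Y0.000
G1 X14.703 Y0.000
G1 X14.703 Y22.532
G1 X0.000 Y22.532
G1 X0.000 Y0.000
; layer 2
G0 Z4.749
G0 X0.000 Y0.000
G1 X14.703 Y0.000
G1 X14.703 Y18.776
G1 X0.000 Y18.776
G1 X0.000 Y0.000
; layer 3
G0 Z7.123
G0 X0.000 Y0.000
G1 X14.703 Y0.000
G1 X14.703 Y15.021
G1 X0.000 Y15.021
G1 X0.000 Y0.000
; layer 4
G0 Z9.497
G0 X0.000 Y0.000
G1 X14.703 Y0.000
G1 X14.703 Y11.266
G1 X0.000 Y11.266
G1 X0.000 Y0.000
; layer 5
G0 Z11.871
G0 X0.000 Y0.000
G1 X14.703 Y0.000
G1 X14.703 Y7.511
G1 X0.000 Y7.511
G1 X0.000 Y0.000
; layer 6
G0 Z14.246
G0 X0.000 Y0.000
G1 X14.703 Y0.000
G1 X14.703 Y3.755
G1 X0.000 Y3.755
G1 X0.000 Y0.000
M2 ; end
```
solid part
  facet normal 0.0000 0.0000 -1.0000
    outer loop
      vertex 14.703 26.287 0.000
      vertex 14.703 0.000 0.000
      vertex 0.000 0.000 0.000
    endloop
  endfacet
  facet normal 0.0000 0.0000 -1.0000
    outer loop
      vertex 0.000 26.287 0.000
      vertex 14.703 26.287 0.000
      vertex 0.000 0.000 0.000
    endloop
  endfacet
  facet normal 0.0000 -1.0000 0.0000
    outer loop
      vertex 0.000 0.000 0.000
      vertex 14.703 0.000 0.000
      vertex 14.703 0.000 16.620
    endloop
  endfacet
  facet normal 0.0000 -1.0000 0.0000
    outer loop
      vertex 0.000 0.000 0.000
      vertex 14.703 0.000 16.620
      vertex 0.000 0.000 16.620
    endloop
  endfacet
  facet normal 0.0000 0.5344 0.8452
    outer loop
      vertex 0.000 0.000 16.620
      vertex 14.703 0.000 16.620
      vertex 14.703 26.287 0.000
    endloop
  endfacet
  facet normal 0.0000 0.5344 0.8452
    outer loop
      vertex 0.000 0.000 16.620
      vertex 14.703 26.287 0.000
      vertex 0.000 26.287 0.000
    endloop
  endfacet
  facet normal -1.0000 0.0000 0.0000
    outer loop
      vertex 0.000 0.000 16.620
      vertex 0.000 26.287 0.000
      vertex 0.000 0.000 0.000
    endloop
  endfacet
  facet normal 1.0000 0.0000 0.0000
    outer loop
      vertex 14.703 0.000 0.000
      vertex 14.703 26.287 0.000
      vertex 14.703 0.000 16.620
    endloop
  endfacet
endsolid part

The G0 Z moves step by Δz≈2.374 mm. The G1 loops shrink linearly with z, so the solid tapers from its base footprint up to z≈16.6. Closing with a flat bottom cap and the tapered top and triangulating gives 8 facets — a wedge (ramp): 14.7 × 26.3 mm base, rising to 16.6 mm along the y=0 edge and sloping linearly to z=0 at y=26.3.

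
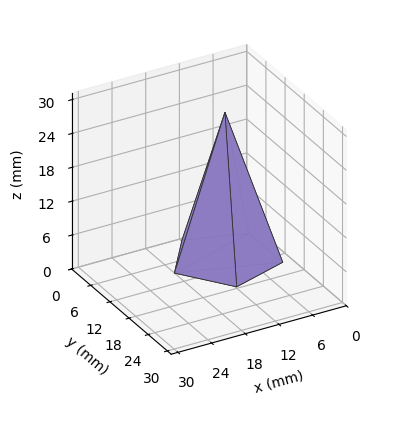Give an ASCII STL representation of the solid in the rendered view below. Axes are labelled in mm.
Reading the render: the shape is a regular 5-sided pyramid, base circumscribed radius ≈ 9 mm, apex at z ≈ 26 mm (dimensions read to the nearest mm from the axis ticks). For the STL, each face is triangulated and given an outward normal.

solid part
  facet normal 0.0000 0.0000 -1.0000
    outer loop
      vertex 1.719 14.290 0.000
      vertex 11.781 17.560 0.000
      vertex 18.000 9.000 0.000
    endloop
  endfacet
  facet normal 0.0000 0.0000 -1.0000
    outer loop
      vertex 1.719 3.710 0.000
      vertex 1.719 14.290 0.000
      vertex 18.000 9.000 0.000
    endloop
  endfacet
  facet normal 0.0000 0.0000 -1.0000
    outer loop
      vertex 11.781 0.440 0.000
      vertex 1.719 3.710 0.000
      vertex 18.000 9.000 0.000
    endloop
  endfacet
  facet normal 0.7791 0.5660 0.2697
    outer loop
      vertex 18.000 9.000 0.000
      vertex 11.781 17.560 0.000
      vertex 9.000 9.000 26.000
    endloop
  endfacet
  facet normal -0.2976 0.9158 0.2697
    outer loop
      vertex 11.781 17.560 0.000
      vertex 1.719 14.290 0.000
      vertex 9.000 9.000 26.000
    endloop
  endfacet
  facet normal -0.9630 0.0000 0.2697
    outer loop
      vertex 1.719 14.290 0.000
      vertex 1.719 3.710 0.000
      vertex 9.000 9.000 26.000
    endloop
  endfacet
  facet normal -0.2976 -0.9158 0.2697
    outer loop
      vertex 1.719 3.710 0.000
      vertex 11.781 0.440 0.000
      vertex 9.000 9.000 26.000
    endloop
  endfacet
  facet normal 0.7791 -0.5660 0.2697
    outer loop
      vertex 11.781 0.440 0.000
      vertex 18.000 9.000 0.000
      vertex 9.000 9.000 26.000
    endloop
  endfacet
endsolid part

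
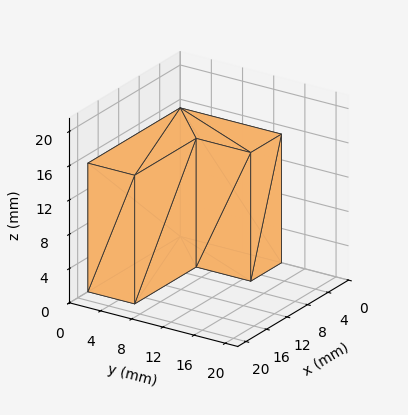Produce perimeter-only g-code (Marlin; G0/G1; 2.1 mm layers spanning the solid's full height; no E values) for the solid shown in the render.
Reading the render: the shape is an L-shaped prism: outer 18 × 13 mm, arm thicknesses ≈ 6 mm (horizontal) and 6 mm (vertical), extruded 15 mm in z (dimensions read to the nearest mm from the axis ticks). For the g-code, the solid's height is divided into equal slices at the stated Δz and each level perimeter traced with G1 moves after a G0 lift.

; perimeter-only toolpath
G21 ; units = mm
G90 ; absolute positioning
G28 ; home
; layer 1
G0 Z2.1
G0 X0.0 Y0.0
G1 X18.0 Y0.0
G1 X18.0 Y6.0
G1 X6.0 Y6.0
G1 X6.0 Y13.0
G1 X0.0 Y13.0
G1 X0.0 Y0.0
; layer 2
G0 Z4.3
G0 X0.0 Y0.0
G1 X18.0 Y0.0
G1 X18.0 Y6.0
G1 X6.0 Y6.0
G1 X6.0 Y13.0
G1 X0.0 Y13.0
G1 X0.0 Y0.0
; layer 3
G0 Z6.4
G0 X0.0 Y0.0
G1 X18.0 Y0.0
G1 X18.0 Y6.0
G1 X6.0 Y6.0
G1 X6.0 Y13.0
G1 X0.0 Y13.0
G1 X0.0 Y0.0
; layer 4
G0 Z8.6
G0 X0.0 Y0.0
G1 X18.0 Y0.0
G1 X18.0 Y6.0
G1 X6.0 Y6.0
G1 X6.0 Y13.0
G1 X0.0 Y13.0
G1 X0.0 Y0.0
; layer 5
G0 Z10.7
G0 X0.0 Y0.0
G1 X18.0 Y0.0
G1 X18.0 Y6.0
G1 X6.0 Y6.0
G1 X6.0 Y13.0
G1 X0.0 Y13.0
G1 X0.0 Y0.0
; layer 6
G0 Z12.9
G0 X0.0 Y0.0
G1 X18.0 Y0.0
G1 X18.0 Y6.0
G1 X6.0 Y6.0
G1 X6.0 Y13.0
G1 X0.0 Y13.0
G1 X0.0 Y0.0
; layer 7
G0 Z15.0
G0 X0.0 Y0.0
G1 X18.0 Y0.0
G1 X18.0 Y6.0
G1 X6.0 Y6.0
G1 X6.0 Y13.0
G1 X0.0 Y13.0
G1 X0.0 Y0.0
M2 ; end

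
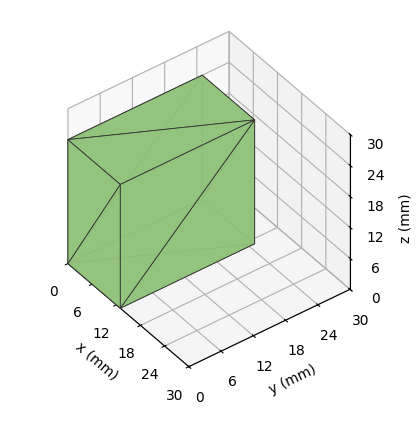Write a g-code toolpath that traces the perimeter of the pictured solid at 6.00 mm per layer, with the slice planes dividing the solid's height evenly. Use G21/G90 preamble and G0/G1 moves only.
Reading the render: the shape is a rectangular box, roughly 13 × 25 mm footprint and 24 mm tall (dimensions read to the nearest mm from the axis ticks). For the g-code, the solid's height is divided into equal slices at the stated Δz and each level perimeter traced with G1 moves after a G0 lift.

; perimeter-only toolpath
G21 ; units = mm
G90 ; absolute positioning
G28 ; home
; layer 1
G0 Z6.00
G0 X0.00 Y0.00
G1 X13.00 Y0.00
G1 X13.00 Y25.00
G1 X0.00 Y25.00
G1 X0.00 Y0.00
; layer 2
G0 Z12.00
G0 X0.00 Y0.00
G1 X13.00 Y0.00
G1 X13.00 Y25.00
G1 X0.00 Y25.00
G1 X0.00 Y0.00
; layer 3
G0 Z18.00
G0 X0.00 Y0.00
G1 X13.00 Y0.00
G1 X13.00 Y25.00
G1 X0.00 Y25.00
G1 X0.00 Y0.00
; layer 4
G0 Z24.00
G0 X0.00 Y0.00
G1 X13.00 Y0.00
G1 X13.00 Y25.00
G1 X0.00 Y25.00
G1 X0.00 Y0.00
M2 ; end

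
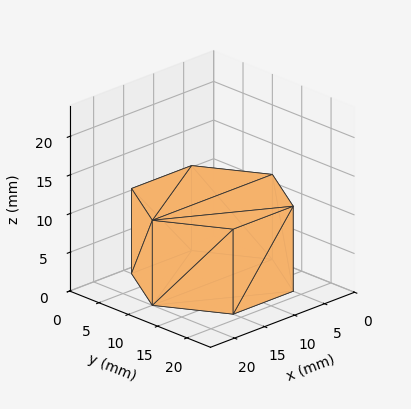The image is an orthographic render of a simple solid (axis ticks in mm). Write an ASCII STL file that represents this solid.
Reading the render: the shape is a regular 6-sided prism (a cylinder approximated with 6 flat sides), circumscribed radius ≈ 10 mm, height ≈ 11 mm (dimensions read to the nearest mm from the axis ticks). For the STL, each face is triangulated and given an outward normal.

solid part
  facet normal 0.0000 0.0000 -1.0000
    outer loop
      vertex 5.00 18.66 0.00
      vertex 15.00 18.66 0.00
      vertex 20.00 10.00 0.00
    endloop
  endfacet
  facet normal 0.0000 0.0000 -1.0000
    outer loop
      vertex 0.00 10.00 0.00
      vertex 5.00 18.66 0.00
      vertex 20.00 10.00 0.00
    endloop
  endfacet
  facet normal 0.0000 0.0000 -1.0000
    outer loop
      vertex 5.00 1.34 0.00
      vertex 0.00 10.00 0.00
      vertex 20.00 10.00 0.00
    endloop
  endfacet
  facet normal 0.0000 0.0000 -1.0000
    outer loop
      vertex 15.00 1.34 0.00
      vertex 5.00 1.34 0.00
      vertex 20.00 10.00 0.00
    endloop
  endfacet
  facet normal 0.0000 0.0000 1.0000
    outer loop
      vertex 20.00 10.00 11.00
      vertex 15.00 18.66 11.00
      vertex 5.00 18.66 11.00
    endloop
  endfacet
  facet normal 0.0000 0.0000 1.0000
    outer loop
      vertex 20.00 10.00 11.00
      vertex 5.00 18.66 11.00
      vertex 0.00 10.00 11.00
    endloop
  endfacet
  facet normal 0.0000 0.0000 1.0000
    outer loop
      vertex 20.00 10.00 11.00
      vertex 0.00 10.00 11.00
      vertex 5.00 1.34 11.00
    endloop
  endfacet
  facet normal 0.0000 0.0000 1.0000
    outer loop
      vertex 20.00 10.00 11.00
      vertex 5.00 1.34 11.00
      vertex 15.00 1.34 11.00
    endloop
  endfacet
  facet normal 0.8660 0.5000 0.0000
    outer loop
      vertex 20.00 10.00 0.00
      vertex 15.00 18.66 0.00
      vertex 15.00 18.66 11.00
    endloop
  endfacet
  facet normal 0.8660 0.5000 0.0000
    outer loop
      vertex 20.00 10.00 0.00
      vertex 15.00 18.66 11.00
      vertex 20.00 10.00 11.00
    endloop
  endfacet
  facet normal 0.0000 1.0000 0.0000
    outer loop
      vertex 15.00 18.66 0.00
      vertex 5.00 18.66 0.00
      vertex 5.00 18.66 11.00
    endloop
  endfacet
  facet normal 0.0000 1.0000 0.0000
    outer loop
      vertex 15.00 18.66 0.00
      vertex 5.00 18.66 11.00
      vertex 15.00 18.66 11.00
    endloop
  endfacet
  facet normal -0.8660 0.5000 0.0000
    outer loop
      vertex 5.00 18.66 0.00
      vertex 0.00 10.00 0.00
      vertex 0.00 10.00 11.00
    endloop
  endfacet
  facet normal -0.8660 0.5000 0.0000
    outer loop
      vertex 5.00 18.66 0.00
      vertex 0.00 10.00 11.00
      vertex 5.00 18.66 11.00
    endloop
  endfacet
  facet normal -0.8660 -0.5000 0.0000
    outer loop
      vertex 0.00 10.00 0.00
      vertex 5.00 1.34 0.00
      vertex 5.00 1.34 11.00
    endloop
  endfacet
  facet normal -0.8660 -0.5000 0.0000
    outer loop
      vertex 0.00 10.00 0.00
      vertex 5.00 1.34 11.00
      vertex 0.00 10.00 11.00
    endloop
  endfacet
  facet normal 0.0000 -1.0000 0.0000
    outer loop
      vertex 5.00 1.34 0.00
      vertex 15.00 1.34 0.00
      vertex 15.00 1.34 11.00
    endloop
  endfacet
  facet normal 0.0000 -1.0000 0.0000
    outer loop
      vertex 5.00 1.34 0.00
      vertex 15.00 1.34 11.00
      vertex 5.00 1.34 11.00
    endloop
  endfacet
  facet normal 0.8660 -0.5000 0.0000
    outer loop
      vertex 15.00 1.34 0.00
      vertex 20.00 10.00 0.00
      vertex 20.00 10.00 11.00
    endloop
  endfacet
  facet normal 0.8660 -0.5000 0.0000
    outer loop
      vertex 15.00 1.34 0.00
      vertex 20.00 10.00 11.00
      vertex 15.00 1.34 11.00
    endloop
  endfacet
endsolid part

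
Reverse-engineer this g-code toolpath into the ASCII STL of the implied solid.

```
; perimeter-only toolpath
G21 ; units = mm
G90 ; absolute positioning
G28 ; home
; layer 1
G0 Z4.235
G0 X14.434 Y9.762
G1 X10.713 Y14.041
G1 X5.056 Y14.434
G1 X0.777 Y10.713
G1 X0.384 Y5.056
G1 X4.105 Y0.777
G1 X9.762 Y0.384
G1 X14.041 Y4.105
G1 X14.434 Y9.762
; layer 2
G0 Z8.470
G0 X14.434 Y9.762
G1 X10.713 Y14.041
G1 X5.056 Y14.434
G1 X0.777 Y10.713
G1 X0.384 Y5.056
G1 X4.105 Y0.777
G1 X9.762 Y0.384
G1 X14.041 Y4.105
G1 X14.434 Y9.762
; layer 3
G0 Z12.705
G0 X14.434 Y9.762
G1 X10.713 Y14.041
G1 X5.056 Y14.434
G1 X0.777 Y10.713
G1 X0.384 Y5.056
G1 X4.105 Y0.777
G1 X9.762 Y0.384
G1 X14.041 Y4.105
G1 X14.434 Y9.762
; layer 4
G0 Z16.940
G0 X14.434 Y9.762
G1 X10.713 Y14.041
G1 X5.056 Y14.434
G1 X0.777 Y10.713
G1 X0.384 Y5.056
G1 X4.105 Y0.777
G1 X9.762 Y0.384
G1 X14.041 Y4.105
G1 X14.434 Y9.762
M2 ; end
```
solid part
  facet normal 0.0000 0.0000 -1.0000
    outer loop
      vertex 5.056 14.434 0.000
      vertex 10.713 14.041 0.000
      vertex 14.434 9.762 0.000
    endloop
  endfacet
  facet normal 0.0000 0.0000 -1.0000
    outer loop
      vertex 0.777 10.713 0.000
      vertex 5.056 14.434 0.000
      vertex 14.434 9.762 0.000
    endloop
  endfacet
  facet normal 0.0000 0.0000 -1.0000
    outer loop
      vertex 0.384 5.056 0.000
      vertex 0.777 10.713 0.000
      vertex 14.434 9.762 0.000
    endloop
  endfacet
  facet normal 0.0000 0.0000 -1.0000
    outer loop
      vertex 4.105 0.777 0.000
      vertex 0.384 5.056 0.000
      vertex 14.434 9.762 0.000
    endloop
  endfacet
  facet normal 0.0000 0.0000 -1.0000
    outer loop
      vertex 9.762 0.384 0.000
      vertex 4.105 0.777 0.000
      vertex 14.434 9.762 0.000
    endloop
  endfacet
  facet normal 0.0000 0.0000 -1.0000
    outer loop
      vertex 14.041 4.105 0.000
      vertex 9.762 0.384 0.000
      vertex 14.434 9.762 0.000
    endloop
  endfacet
  facet normal 0.0000 0.0000 1.0000
    outer loop
      vertex 14.434 9.762 16.940
      vertex 10.713 14.041 16.940
      vertex 5.056 14.434 16.940
    endloop
  endfacet
  facet normal 0.0000 0.0000 1.0000
    outer loop
      vertex 14.434 9.762 16.940
      vertex 5.056 14.434 16.940
      vertex 0.777 10.713 16.940
    endloop
  endfacet
  facet normal 0.0000 0.0000 1.0000
    outer loop
      vertex 14.434 9.762 16.940
      vertex 0.777 10.713 16.940
      vertex 0.384 5.056 16.940
    endloop
  endfacet
  facet normal 0.0000 0.0000 1.0000
    outer loop
      vertex 14.434 9.762 16.940
      vertex 0.384 5.056 16.940
      vertex 4.105 0.777 16.940
    endloop
  endfacet
  facet normal 0.0000 0.0000 1.0000
    outer loop
      vertex 14.434 9.762 16.940
      vertex 4.105 0.777 16.940
      vertex 9.762 0.384 16.940
    endloop
  endfacet
  facet normal 0.0000 0.0000 1.0000
    outer loop
      vertex 14.434 9.762 16.940
      vertex 9.762 0.384 16.940
      vertex 14.041 4.105 16.940
    endloop
  endfacet
  facet normal 0.7546 0.6562 0.0000
    outer loop
      vertex 14.434 9.762 0.000
      vertex 10.713 14.041 0.000
      vertex 10.713 14.041 16.940
    endloop
  endfacet
  facet normal 0.7546 0.6562 0.0000
    outer loop
      vertex 14.434 9.762 0.000
      vertex 10.713 14.041 16.940
      vertex 14.434 9.762 16.940
    endloop
  endfacet
  facet normal 0.0693 0.9976 0.0000
    outer loop
      vertex 10.713 14.041 0.000
      vertex 5.056 14.434 0.000
      vertex 5.056 14.434 16.940
    endloop
  endfacet
  facet normal 0.0693 0.9976 0.0000
    outer loop
      vertex 10.713 14.041 0.000
      vertex 5.056 14.434 16.940
      vertex 10.713 14.041 16.940
    endloop
  endfacet
  facet normal -0.6562 0.7546 0.0000
    outer loop
      vertex 5.056 14.434 0.000
      vertex 0.777 10.713 0.000
      vertex 0.777 10.713 16.940
    endloop
  endfacet
  facet normal -0.6562 0.7546 0.0000
    outer loop
      vertex 5.056 14.434 0.000
      vertex 0.777 10.713 16.940
      vertex 5.056 14.434 16.940
    endloop
  endfacet
  facet normal -0.9976 0.0693 0.0000
    outer loop
      vertex 0.777 10.713 0.000
      vertex 0.384 5.056 0.000
      vertex 0.384 5.056 16.940
    endloop
  endfacet
  facet normal -0.9976 0.0693 0.0000
    outer loop
      vertex 0.777 10.713 0.000
      vertex 0.384 5.056 16.940
      vertex 0.777 10.713 16.940
    endloop
  endfacet
  facet normal -0.7546 -0.6562 0.0000
    outer loop
      vertex 0.384 5.056 0.000
      vertex 4.105 0.777 0.000
      vertex 4.105 0.777 16.940
    endloop
  endfacet
  facet normal -0.7546 -0.6562 0.0000
    outer loop
      vertex 0.384 5.056 0.000
      vertex 4.105 0.777 16.940
      vertex 0.384 5.056 16.940
    endloop
  endfacet
  facet normal -0.0693 -0.9976 0.0000
    outer loop
      vertex 4.105 0.777 0.000
      vertex 9.762 0.384 0.000
      vertex 9.762 0.384 16.940
    endloop
  endfacet
  facet normal -0.0693 -0.9976 0.0000
    outer loop
      vertex 4.105 0.777 0.000
      vertex 9.762 0.384 16.940
      vertex 4.105 0.777 16.940
    endloop
  endfacet
  facet normal 0.6562 -0.7546 0.0000
    outer loop
      vertex 9.762 0.384 0.000
      vertex 14.041 4.105 0.000
      vertex 14.041 4.105 16.940
    endloop
  endfacet
  facet normal 0.6562 -0.7546 0.0000
    outer loop
      vertex 9.762 0.384 0.000
      vertex 14.041 4.105 16.940
      vertex 9.762 0.384 16.940
    endloop
  endfacet
  facet normal 0.9976 -0.0693 0.0000
    outer loop
      vertex 14.041 4.105 0.000
      vertex 14.434 9.762 0.000
      vertex 14.434 9.762 16.940
    endloop
  endfacet
  facet normal 0.9976 -0.0693 0.0000
    outer loop
      vertex 14.041 4.105 0.000
      vertex 14.434 9.762 16.940
      vertex 14.041 4.105 16.940
    endloop
  endfacet
endsolid part

The G0 Z moves step by Δz≈4.235 mm. Every layer's G1 loop is the same polygon, so the solid is a straight extrusion of it from z=0 to z≈16.9. Closing with flat bottom and top caps and triangulating gives 28 facets — a regular 8-sided prism (a cylinder approximated with 8 flat sides), circumscribed radius ≈ 7.41 mm, height ≈ 16.9 mm.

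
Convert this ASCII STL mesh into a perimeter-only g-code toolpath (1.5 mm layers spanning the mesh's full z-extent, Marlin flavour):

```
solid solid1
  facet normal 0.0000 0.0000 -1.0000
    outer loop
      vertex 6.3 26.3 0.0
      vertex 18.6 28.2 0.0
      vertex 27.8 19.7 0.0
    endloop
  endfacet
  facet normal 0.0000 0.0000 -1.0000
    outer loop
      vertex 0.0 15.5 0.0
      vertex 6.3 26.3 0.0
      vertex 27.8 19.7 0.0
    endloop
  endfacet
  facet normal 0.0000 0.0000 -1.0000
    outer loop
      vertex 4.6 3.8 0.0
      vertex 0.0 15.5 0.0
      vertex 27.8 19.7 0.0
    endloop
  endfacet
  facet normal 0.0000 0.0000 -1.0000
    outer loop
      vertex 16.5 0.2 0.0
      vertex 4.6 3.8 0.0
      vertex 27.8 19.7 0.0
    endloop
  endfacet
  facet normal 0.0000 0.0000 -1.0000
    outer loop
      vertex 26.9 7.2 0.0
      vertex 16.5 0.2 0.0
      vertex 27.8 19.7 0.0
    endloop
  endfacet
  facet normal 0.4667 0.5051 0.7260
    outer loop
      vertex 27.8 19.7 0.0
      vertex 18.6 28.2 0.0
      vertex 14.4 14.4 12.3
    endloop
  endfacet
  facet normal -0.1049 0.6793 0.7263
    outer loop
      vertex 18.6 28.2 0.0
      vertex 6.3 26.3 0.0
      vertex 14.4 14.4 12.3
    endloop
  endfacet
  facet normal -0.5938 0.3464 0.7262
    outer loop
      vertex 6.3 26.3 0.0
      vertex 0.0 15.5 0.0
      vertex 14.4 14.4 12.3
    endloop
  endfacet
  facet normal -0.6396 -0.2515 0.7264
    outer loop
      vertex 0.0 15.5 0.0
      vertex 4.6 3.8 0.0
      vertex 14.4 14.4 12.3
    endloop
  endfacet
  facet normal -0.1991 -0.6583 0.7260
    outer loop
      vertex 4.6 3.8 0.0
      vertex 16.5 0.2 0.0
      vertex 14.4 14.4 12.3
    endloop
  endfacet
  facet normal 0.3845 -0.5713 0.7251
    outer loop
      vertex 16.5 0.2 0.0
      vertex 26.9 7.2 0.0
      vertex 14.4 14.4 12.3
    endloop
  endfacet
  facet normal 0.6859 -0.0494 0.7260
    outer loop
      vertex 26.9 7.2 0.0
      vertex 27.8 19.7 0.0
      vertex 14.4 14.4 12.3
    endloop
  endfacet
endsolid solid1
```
; perimeter-only toolpath
G21 ; units = mm
G90 ; absolute positioning
G28 ; home
; layer 1
G0 Z1.5
G0 X26.1 Y19.0
G1 X18.1 Y26.5
G1 X7.3 Y24.8
G1 X1.8 Y15.4
G1 X5.8 Y5.1
G1 X16.2 Y2.0
G1 X25.3 Y8.1
G1 X26.1 Y19.0
; layer 2
G0 Z3.1
G0 X24.5 Y18.4
G1 X17.6 Y24.8
G1 X8.3 Y23.3
G1 X3.6 Y15.2
G1 X7.0 Y6.4
G1 X16.0 Y3.8
G1 X23.8 Y9.0
G1 X24.5 Y18.4
; layer 3
G0 Z4.6
G0 X22.8 Y17.7
G1 X17.0 Y23.0
G1 X9.3 Y21.8
G1 X5.4 Y15.1
G1 X8.3 Y7.8
G1 X15.7 Y5.5
G1 X22.2 Y9.9
G1 X22.8 Y17.7
; layer 4
G0 Z6.2
G0 X21.1 Y17.1
G1 X16.5 Y21.3
G1 X10.3 Y20.4
G1 X7.2 Y14.9
G1 X9.5 Y9.1
G1 X15.4 Y7.3
G1 X20.6 Y10.8
G1 X21.1 Y17.1
; layer 5
G0 Z7.7
G0 X19.4 Y16.4
G1 X16.0 Y19.6
G1 X11.4 Y18.9
G1 X9.0 Y14.8
G1 X10.7 Y10.4
G1 X15.2 Y9.1
G1 X19.1 Y11.7
G1 X19.4 Y16.4
; layer 6
G0 Z9.2
G0 X17.8 Y15.7
G1 X15.5 Y17.8
G1 X12.4 Y17.4
G1 X10.8 Y14.7
G1 X12.0 Y11.8
G1 X14.9 Y10.9
G1 X17.5 Y12.6
G1 X17.8 Y15.7
; layer 7
G0 Z10.8
G0 X16.1 Y15.1
G1 X14.9 Y16.1
G1 X13.4 Y15.9
G1 X12.6 Y14.5
G1 X13.2 Y13.1
G1 X14.7 Y12.6
G1 X16.0 Y13.5
G1 X16.1 Y15.1
M2 ; end

The solid is a regular 7-sided pyramid, base circumscribed radius ≈ 14.4 mm, apex at z ≈ 12.3 mm. Slicing at Δz = 1.5 mm — 8 equal slices spanning the solid's height, so layer i sits at z = i·h/8 — gives 7 non-empty perimeters. Each is a 7-segment closed polygon; G0 lifts to the layer z and rapids to the start vertex, then G1 traces the edges. The cross-section shrinks linearly with z (the slice at the apex is degenerate and omitted).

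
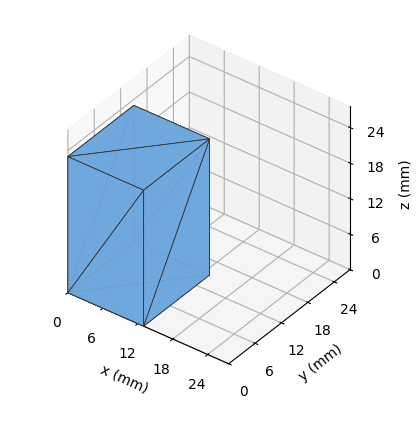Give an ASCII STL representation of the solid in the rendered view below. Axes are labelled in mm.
Reading the render: the shape is a rectangular box, roughly 13 × 15 mm footprint and 23 mm tall (dimensions read to the nearest mm from the axis ticks). For the STL, each face is triangulated and given an outward normal.

solid part
  facet normal 0.0000 0.0000 -1.0000
    outer loop
      vertex 13.000 15.000 0.000
      vertex 13.000 0.000 0.000
      vertex 0.000 0.000 0.000
    endloop
  endfacet
  facet normal 0.0000 0.0000 -1.0000
    outer loop
      vertex 0.000 15.000 0.000
      vertex 13.000 15.000 0.000
      vertex 0.000 0.000 0.000
    endloop
  endfacet
  facet normal 0.0000 0.0000 1.0000
    outer loop
      vertex 0.000 0.000 23.000
      vertex 13.000 0.000 23.000
      vertex 13.000 15.000 23.000
    endloop
  endfacet
  facet normal 0.0000 0.0000 1.0000
    outer loop
      vertex 0.000 0.000 23.000
      vertex 13.000 15.000 23.000
      vertex 0.000 15.000 23.000
    endloop
  endfacet
  facet normal 0.0000 -1.0000 0.0000
    outer loop
      vertex 0.000 0.000 0.000
      vertex 13.000 0.000 0.000
      vertex 13.000 0.000 23.000
    endloop
  endfacet
  facet normal 0.0000 -1.0000 0.0000
    outer loop
      vertex 0.000 0.000 0.000
      vertex 13.000 0.000 23.000
      vertex 0.000 0.000 23.000
    endloop
  endfacet
  facet normal 0.0000 1.0000 0.0000
    outer loop
      vertex 13.000 15.000 23.000
      vertex 13.000 15.000 0.000
      vertex 0.000 15.000 0.000
    endloop
  endfacet
  facet normal 0.0000 1.0000 0.0000
    outer loop
      vertex 0.000 15.000 23.000
      vertex 13.000 15.000 23.000
      vertex 0.000 15.000 0.000
    endloop
  endfacet
  facet normal -1.0000 0.0000 0.0000
    outer loop
      vertex 0.000 15.000 23.000
      vertex 0.000 15.000 0.000
      vertex 0.000 0.000 0.000
    endloop
  endfacet
  facet normal -1.0000 0.0000 0.0000
    outer loop
      vertex 0.000 0.000 23.000
      vertex 0.000 15.000 23.000
      vertex 0.000 0.000 0.000
    endloop
  endfacet
  facet normal 1.0000 0.0000 0.0000
    outer loop
      vertex 13.000 0.000 0.000
      vertex 13.000 15.000 0.000
      vertex 13.000 15.000 23.000
    endloop
  endfacet
  facet normal 1.0000 0.0000 0.0000
    outer loop
      vertex 13.000 0.000 0.000
      vertex 13.000 15.000 23.000
      vertex 13.000 0.000 23.000
    endloop
  endfacet
endsolid part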